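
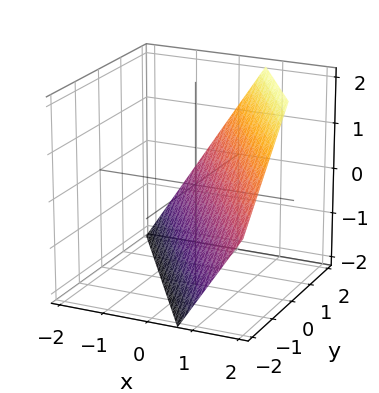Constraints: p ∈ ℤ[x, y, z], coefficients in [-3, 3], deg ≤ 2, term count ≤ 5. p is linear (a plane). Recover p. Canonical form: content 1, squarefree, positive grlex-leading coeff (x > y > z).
3*x + 2*y - 2*z - 2

The degree is 1 — every cross-section is a straight line — this is a plane.
From the axis intercepts and sections: it meets the z-axis at z = -1 (among the integer gridlines); it meets the y-axis at y = 1 (among the integer gridlines).
Assembling these constraints gives the stated polynomial.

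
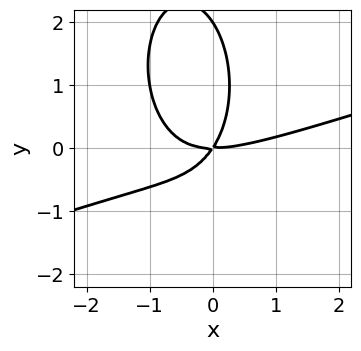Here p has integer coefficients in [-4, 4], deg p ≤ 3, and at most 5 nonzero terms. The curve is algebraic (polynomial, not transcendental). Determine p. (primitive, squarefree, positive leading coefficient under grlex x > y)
x^3 - 3*x^2*y - y^3 - 3*x*y + 2*y^2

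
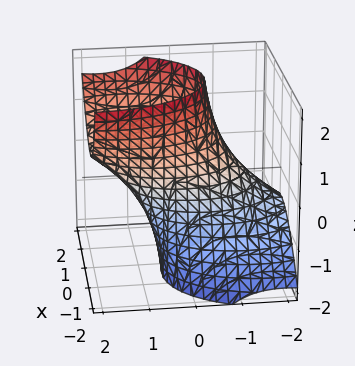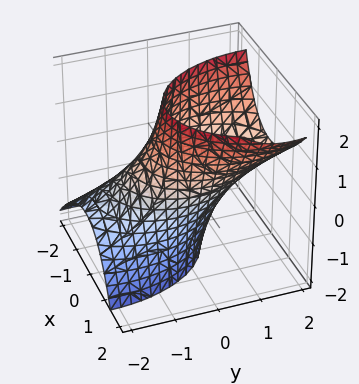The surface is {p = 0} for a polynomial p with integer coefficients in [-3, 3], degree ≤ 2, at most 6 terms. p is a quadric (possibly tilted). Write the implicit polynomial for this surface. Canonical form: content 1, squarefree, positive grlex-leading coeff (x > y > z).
First, the degree is 2 — a generic line meets the surface in up to 2 points.
Then, observable constraints: among the integer gridlines, it crosses the x-axis at x ∈ {-1, 1}; no z-intercept at any integer in the box.
Finally, these observations pin down the coefficients.

2*x^2 - x*z + y^2 - 2*y*z - 2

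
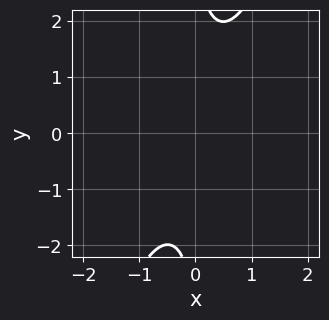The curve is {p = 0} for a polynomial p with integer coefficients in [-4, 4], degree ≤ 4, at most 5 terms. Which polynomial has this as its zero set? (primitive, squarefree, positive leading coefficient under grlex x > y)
(a) Degree: the shape is more complex than any degree-3 curve, so deg p = 4.
(b) Reading off the gridlines: no y-intercept at any integer in the box; it misses every integer gridline on the x-axis.
(c) Assembling these constraints gives the stated polynomial.

3*x^4 - x^3*y + 2*x^2*y^2 - x*y^3 + 2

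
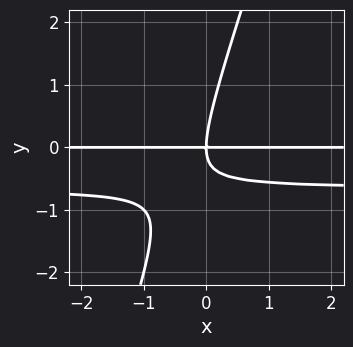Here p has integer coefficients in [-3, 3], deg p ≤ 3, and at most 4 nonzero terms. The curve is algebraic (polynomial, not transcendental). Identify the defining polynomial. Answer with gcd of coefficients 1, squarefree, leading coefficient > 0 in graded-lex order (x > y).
3*x*y^2 - y^3 + 2*x*y

First, degree: a generic line meets the curve in up to 3 points, so deg p = 3.
Next, observable constraints: the visible x-axis segment lies entirely on the curve; one y-axis crossing is at y = 0.
Finally, the integer polynomial consistent with all of this is the stated p.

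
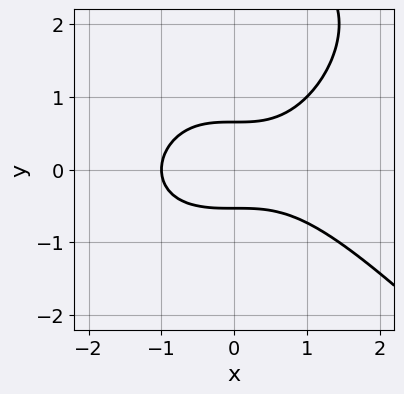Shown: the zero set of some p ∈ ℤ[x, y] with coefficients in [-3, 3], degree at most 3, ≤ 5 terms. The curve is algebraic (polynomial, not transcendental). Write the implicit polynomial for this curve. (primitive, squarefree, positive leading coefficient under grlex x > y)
x^3 + y^3 - 3*y^2 + 1

1. Degree: a generic line meets the curve in up to 3 points, so deg p = 3.
2. From the visible intercepts: it crosses the x-axis at the gridline x = -1.
3. Putting this together gives p.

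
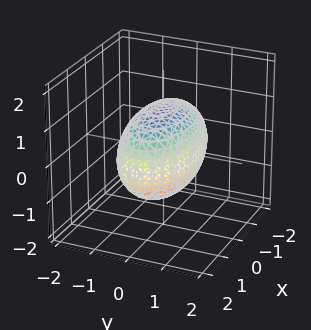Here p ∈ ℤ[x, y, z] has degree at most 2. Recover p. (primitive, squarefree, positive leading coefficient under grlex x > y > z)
The degree is 2 — bounded and convex; a quadric.
Symmetries: it's symmetric under z → −z, forcing even powers of z; it's symmetric under x → −x, forcing even powers of x; mirror symmetry y ↦ −y ⇒ only even powers of y.
Observable constraints: among the integer gridlines, it crosses the y-axis at y ∈ {-1, 1}.
These observations pin down the coefficients.

x^2 + 3*y^2 + 2*z^2 - 3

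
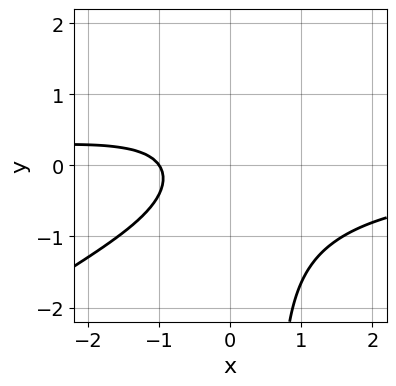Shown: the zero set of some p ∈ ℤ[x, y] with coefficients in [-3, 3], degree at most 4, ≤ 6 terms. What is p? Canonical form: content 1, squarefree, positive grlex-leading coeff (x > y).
2*x^2*y - 3*x*y^2 + 2*y^2 + 3*x + 3

deg p = 3. The shape is more complex than any degree-2 curve.
From the axis intercepts and sections: it misses every integer gridline on the y-axis; it meets the x-axis at x = -1 (among the integer gridlines).
Solving for integer coefficients yields p as stated.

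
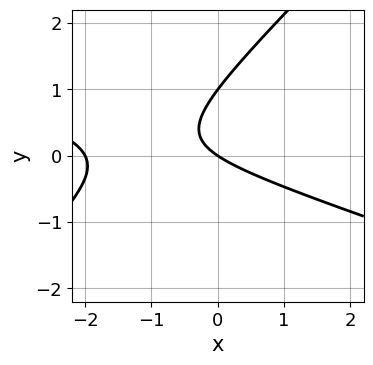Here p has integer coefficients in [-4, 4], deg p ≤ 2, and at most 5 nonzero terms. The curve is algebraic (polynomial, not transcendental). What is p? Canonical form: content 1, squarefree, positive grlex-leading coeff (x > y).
1. The degree is 2 — a generic line meets the curve in up to 2 points.
2. From the visible intercepts: the y-axis gridline crossings are at y ∈ {0, 1}; the x-axis gridline crossings are at x ∈ {-2, 0}.
3. Assembling these constraints gives the stated polynomial.

x^2 + 2*x*y - 3*y^2 + 2*x + 3*y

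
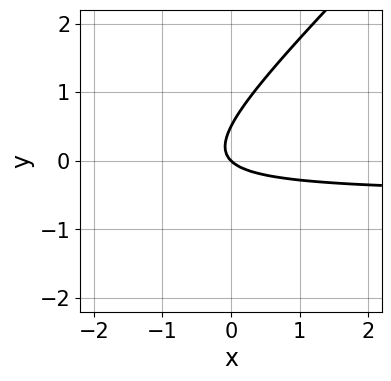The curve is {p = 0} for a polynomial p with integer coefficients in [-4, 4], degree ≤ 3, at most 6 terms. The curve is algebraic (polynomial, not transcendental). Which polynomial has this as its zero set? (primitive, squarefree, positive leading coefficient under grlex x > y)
2*x*y - 2*y^2 + x + y

Degree: a generic line meets the curve in up to 2 points, so deg p = 2.
Observable constraints: one x-axis crossing is at x = 0; it meets the y-axis at y = 0 (among the integer gridlines).
Solving for integer coefficients yields p as stated.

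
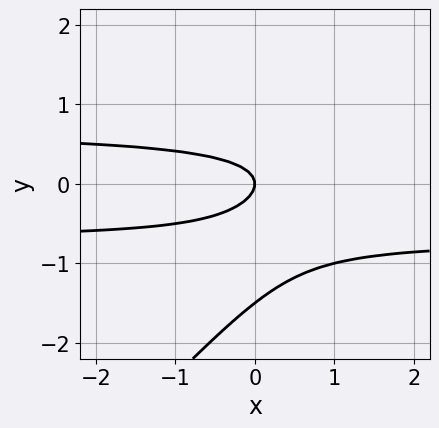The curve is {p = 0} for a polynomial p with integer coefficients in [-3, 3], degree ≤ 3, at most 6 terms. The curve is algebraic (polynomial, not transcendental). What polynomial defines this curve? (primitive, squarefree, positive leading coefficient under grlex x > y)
2*x*y^2 - 2*y^3 - 3*y^2 - x

1. Degree: no degree-2 curve has this shape, so deg p = 3.
2. Checking where it meets the axes: one y-axis crossing is at y = 0; one x-axis crossing is at x = 0.
3. Assembling these constraints gives the stated polynomial.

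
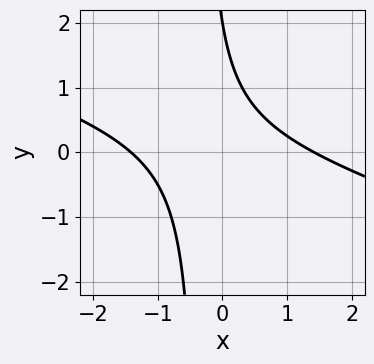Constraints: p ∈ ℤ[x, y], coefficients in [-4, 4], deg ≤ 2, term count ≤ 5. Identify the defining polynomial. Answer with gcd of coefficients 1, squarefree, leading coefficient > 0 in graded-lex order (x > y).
x^2 + 3*x*y + y - 2

First, the degree is 2 — no degree-1 curve has this shape.
Next, checking where it meets the axes: it meets the y-axis at y = 2 (among the integer gridlines).
Finally, solving for integer coefficients yields p as stated.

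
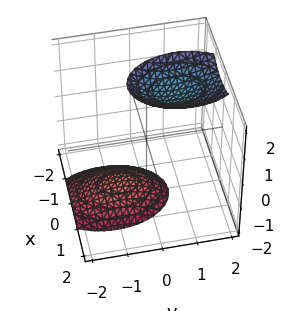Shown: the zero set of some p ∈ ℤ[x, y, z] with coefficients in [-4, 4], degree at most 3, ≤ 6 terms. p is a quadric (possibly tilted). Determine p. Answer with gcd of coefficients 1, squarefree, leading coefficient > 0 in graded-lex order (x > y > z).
2*x^2 + y^2 - y*z - z^2 + 3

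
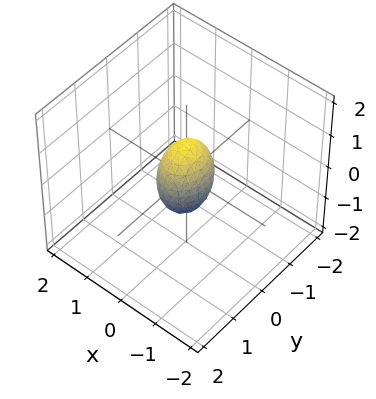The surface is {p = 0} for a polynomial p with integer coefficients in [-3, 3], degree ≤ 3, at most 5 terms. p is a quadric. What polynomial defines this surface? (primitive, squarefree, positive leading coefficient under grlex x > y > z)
3*x^2 + 2*y^2 + z^2 - 1

The degree is 2 — bounded and convex; a quadric.
Symmetries: the x ↦ −x reflection is a symmetry, so x appears only in even powers; the y ↦ −y reflection is a symmetry, so y appears only in even powers; mirror symmetry z ↦ −z ⇒ only even powers of z.
Checking where it meets the axes: among the integer gridlines, it crosses the z-axis at z ∈ {-1, 1}.
Putting this together gives p.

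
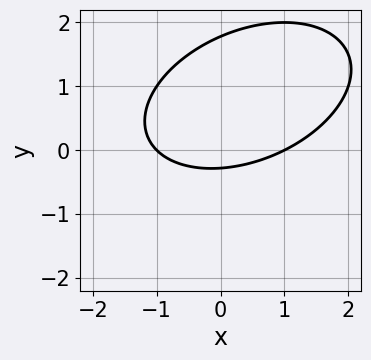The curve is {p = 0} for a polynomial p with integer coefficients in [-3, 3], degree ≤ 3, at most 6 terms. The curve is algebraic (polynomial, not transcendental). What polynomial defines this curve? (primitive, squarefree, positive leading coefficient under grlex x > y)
x^2 - x*y + 2*y^2 - 3*y - 1

(a) deg p = 2.
(b) Reading off the gridlines: among the integer gridlines, it crosses the x-axis at x ∈ {-1, 1}.
(c) These observations pin down the coefficients.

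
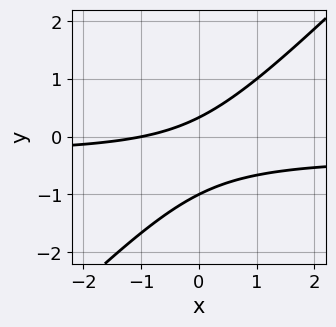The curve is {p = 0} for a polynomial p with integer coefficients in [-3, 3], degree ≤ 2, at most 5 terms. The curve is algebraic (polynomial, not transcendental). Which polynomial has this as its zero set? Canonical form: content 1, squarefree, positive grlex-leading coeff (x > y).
3*x*y - 3*y^2 + x - 2*y + 1

First, degree: the shape is more complex than any degree-1 curve, so deg p = 2.
Then, reading off the gridlines: it crosses the y-axis at the gridline y = -1; it meets the x-axis at x = -1 (among the integer gridlines).
Finally, together with the visible shape, these determine p as stated.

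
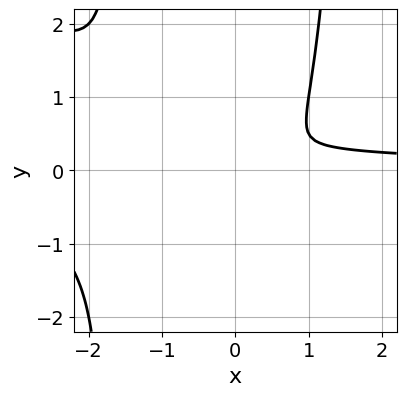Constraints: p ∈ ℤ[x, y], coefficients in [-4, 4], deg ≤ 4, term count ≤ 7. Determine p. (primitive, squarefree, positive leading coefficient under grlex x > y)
x^3*y + x^2*y^2 + 2*x^2*y - x^2 - 3*y^2

First, degree: the shape is more complex than any degree-3 curve, so deg p = 4.
Finally, putting this together gives p.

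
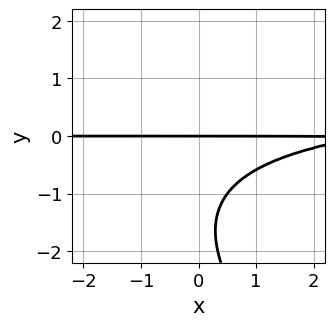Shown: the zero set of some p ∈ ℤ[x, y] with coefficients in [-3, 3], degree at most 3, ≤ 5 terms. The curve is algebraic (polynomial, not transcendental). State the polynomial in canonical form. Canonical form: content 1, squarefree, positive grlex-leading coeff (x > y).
1. deg p = 3.
2. From the visible intercepts: every point of the x-axis in the box is on the curve; one y-axis crossing is at y = 0.
3. Assembling these constraints gives the stated polynomial.

x*y^2 + y^3 - x*y + 3*y^2 + 3*y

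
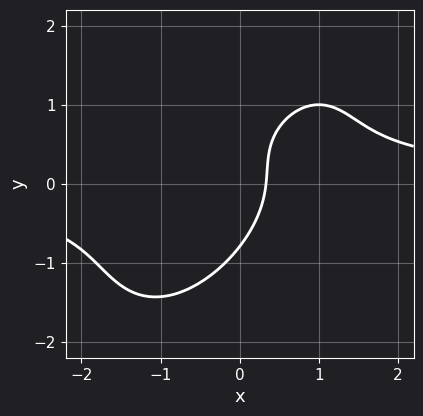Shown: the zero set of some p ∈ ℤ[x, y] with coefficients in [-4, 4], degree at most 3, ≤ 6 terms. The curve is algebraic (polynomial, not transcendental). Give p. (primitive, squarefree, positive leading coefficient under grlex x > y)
3*x^2*y - 3*x*y^2 + 2*y^3 - 3*x + 1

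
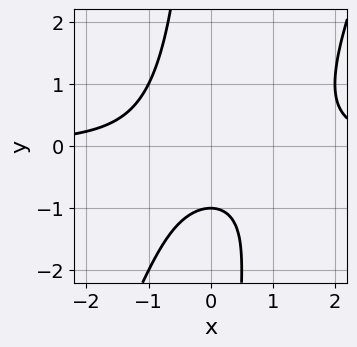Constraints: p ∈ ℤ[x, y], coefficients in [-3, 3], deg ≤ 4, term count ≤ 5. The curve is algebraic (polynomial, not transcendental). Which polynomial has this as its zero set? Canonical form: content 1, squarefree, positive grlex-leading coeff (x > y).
First, deg p = 3. No degree-2 curve has this shape.
Next, from the visible intercepts: one y-axis crossing is at y = -1; no x-intercept at any integer in the box.
Finally, matching integer coefficients to the picture gives p.

2*x^2*y - x*y^2 - x*y - 2*y - 2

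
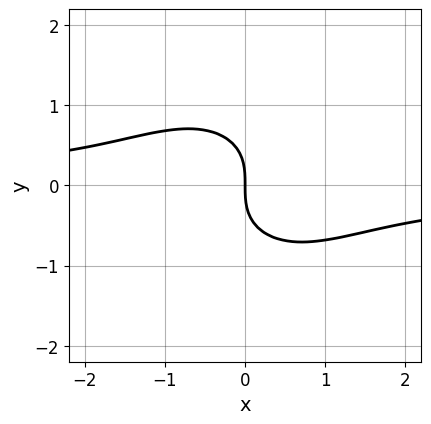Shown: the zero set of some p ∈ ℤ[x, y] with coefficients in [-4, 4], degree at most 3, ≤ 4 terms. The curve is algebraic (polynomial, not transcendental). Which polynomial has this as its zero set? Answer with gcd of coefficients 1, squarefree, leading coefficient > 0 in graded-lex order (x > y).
x^2*y + y^3 + x

First, the degree is 3 — a generic line meets the curve in up to 3 points.
Then, reading off the gridlines: it meets the x-axis at x = 0 (among the integer gridlines); one y-axis crossing is at y = 0.
Finally, putting this together gives p.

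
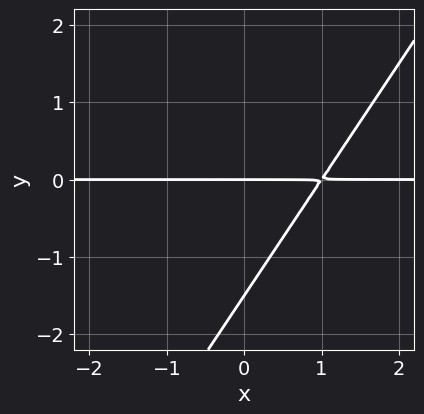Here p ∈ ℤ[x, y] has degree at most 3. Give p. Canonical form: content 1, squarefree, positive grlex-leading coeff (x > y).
3*x*y - 2*y^2 - 3*y

The degree is 2 — the shape is more complex than any degree-1 curve.
Against the integer gridlines: the visible x-axis segment lies entirely on the curve; it meets the y-axis at y = 0 (among the integer gridlines).
These observations pin down the coefficients.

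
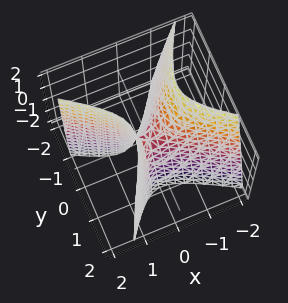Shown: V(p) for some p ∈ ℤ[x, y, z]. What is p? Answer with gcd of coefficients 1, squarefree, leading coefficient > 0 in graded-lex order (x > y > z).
1. The degree is 2 — a generic line meets the surface in up to 2 points.
2. From the visible intercepts: one x-axis crossing is at x = 0; it crosses the z-axis at the gridline z = 0.
3. Fitting integer coefficients to these (and the overall shape) gives p.

3*x^2 + 3*x*y + x*z - 3*y^2 - z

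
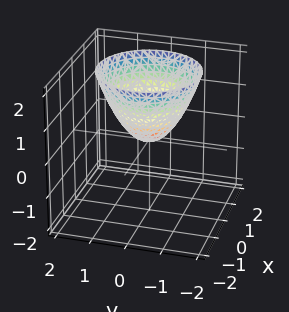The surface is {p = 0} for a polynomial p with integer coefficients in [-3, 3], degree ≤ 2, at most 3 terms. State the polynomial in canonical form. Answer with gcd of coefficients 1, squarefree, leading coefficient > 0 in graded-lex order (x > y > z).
(a) deg p = 2. A single bowl opening along one axis; a quadric.
(b) Symmetries: rotational symmetry about the z-axis ⇒ p depends on x, y only through x² + y².
(c) Reading off the gridlines: a circular section at z = 1 has radius exactly 1; one y-axis crossing is at y = 0.
(d) Matching integer coefficients to the picture gives p.

x^2 + y^2 - z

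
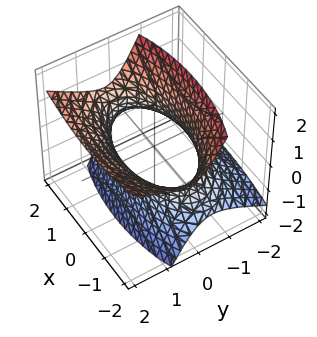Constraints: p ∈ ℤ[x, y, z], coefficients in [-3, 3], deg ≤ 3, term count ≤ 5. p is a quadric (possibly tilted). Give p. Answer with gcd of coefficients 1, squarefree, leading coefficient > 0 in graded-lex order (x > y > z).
x^2 + 3*y^2 - 3*y*z - 2*z^2 - 3

First, deg p = 2. A generic line meets the surface in up to 2 points.
Then, from the axis intercepts and sections: among the integer gridlines, it crosses the y-axis at y ∈ {-1, 1}; no z-intercept at any integer in the box.
Finally, assembling these constraints gives the stated polynomial.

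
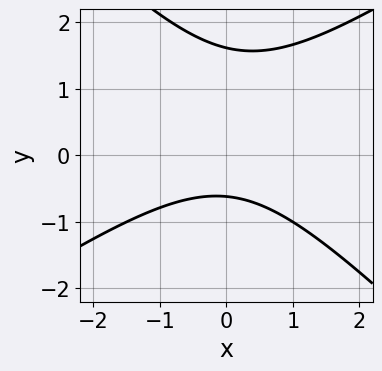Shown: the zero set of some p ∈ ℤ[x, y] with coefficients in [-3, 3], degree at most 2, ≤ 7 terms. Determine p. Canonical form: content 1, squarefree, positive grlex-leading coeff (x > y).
2*x^2 - x*y - 3*y^2 + 3*y + 3

1. deg p = 2. A generic line meets the curve in up to 2 points.
2. Against the integer gridlines: no x-intercept at any integer in the box.
3. Solving for integer coefficients yields p as stated.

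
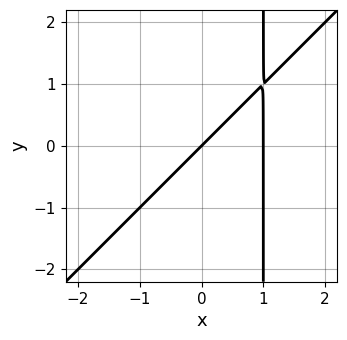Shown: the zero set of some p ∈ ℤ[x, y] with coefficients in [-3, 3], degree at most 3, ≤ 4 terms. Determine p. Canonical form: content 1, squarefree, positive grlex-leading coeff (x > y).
(a) The degree is 2 — no degree-1 curve has this shape.
(b) Checking where it meets the axes: among the integer gridlines, it crosses the x-axis at x ∈ {0, 1}; one y-axis crossing is at y = 0.
(c) The integer polynomial consistent with all of this is the stated p.

x^2 - x*y - x + y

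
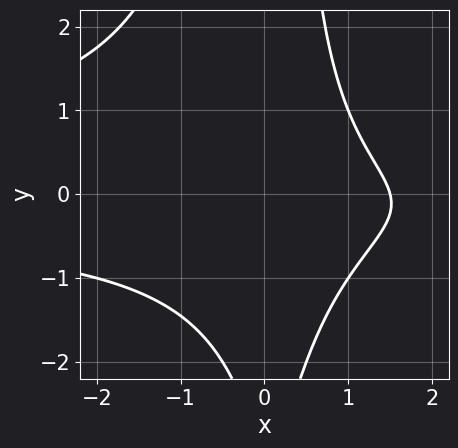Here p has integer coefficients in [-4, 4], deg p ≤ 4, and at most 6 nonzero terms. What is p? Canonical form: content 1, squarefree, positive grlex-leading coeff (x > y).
x^2*y^2 + x*y + 2*x - y - 3

1. deg p = 4.
2. From the axis intercepts and sections: it misses every integer gridline on the y-axis.
3. These observations pin down the coefficients.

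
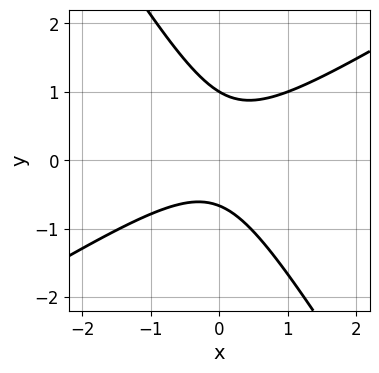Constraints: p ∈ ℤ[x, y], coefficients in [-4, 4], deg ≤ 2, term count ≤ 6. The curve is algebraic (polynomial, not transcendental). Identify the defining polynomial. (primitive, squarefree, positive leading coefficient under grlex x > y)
1. deg p = 2. A generic line meets the curve in up to 2 points.
2. Reading off the gridlines: no x-intercept at any integer in the box; one y-axis crossing is at y = 1.
3. These observations pin down the coefficients.

3*x^2 - 3*x*y - 3*y^2 + y + 2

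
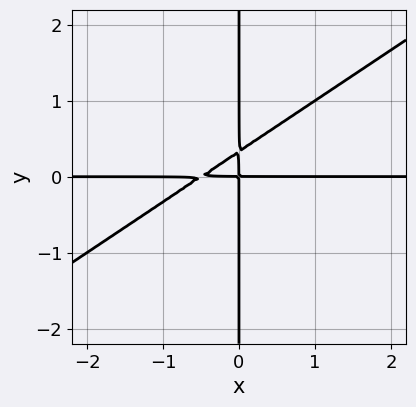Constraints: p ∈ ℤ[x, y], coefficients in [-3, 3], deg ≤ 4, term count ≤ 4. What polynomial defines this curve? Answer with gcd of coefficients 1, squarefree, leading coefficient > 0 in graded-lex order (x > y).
Degree: the shape is more complex than any degree-2 curve, so deg p = 3.
Against the integer gridlines: the visible y-axis segment lies entirely on the curve; every point of the x-axis in the box is on the curve.
The integer polynomial consistent with all of this is the stated p.

2*x^2*y - 3*x*y^2 + x*y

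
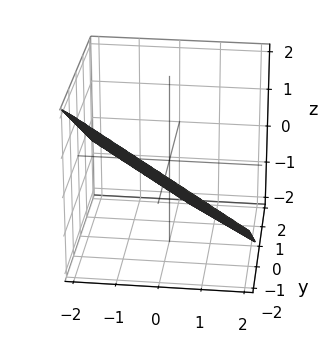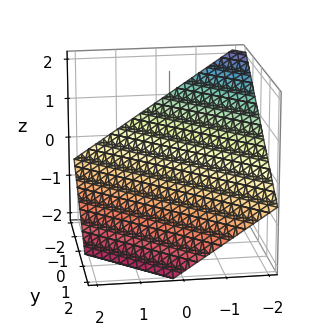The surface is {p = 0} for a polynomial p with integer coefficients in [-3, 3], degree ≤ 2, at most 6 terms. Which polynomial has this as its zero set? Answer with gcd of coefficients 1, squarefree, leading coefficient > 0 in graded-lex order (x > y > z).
2*x + 2*y + 3*z + 2

(a) The degree is 1 — the surface is flat (a plane).
(b) From the axis intercepts and sections: it meets the y-axis at y = -1 (among the integer gridlines); it crosses the x-axis at the gridline x = -1.
(c) Putting this together gives p.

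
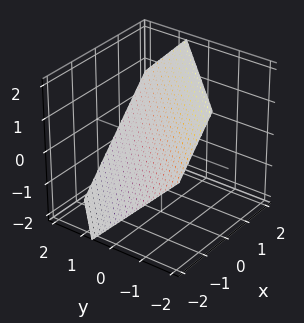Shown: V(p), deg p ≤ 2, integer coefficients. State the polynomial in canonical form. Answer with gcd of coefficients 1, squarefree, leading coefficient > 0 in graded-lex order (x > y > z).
3*x - 3*y - 3*z + 2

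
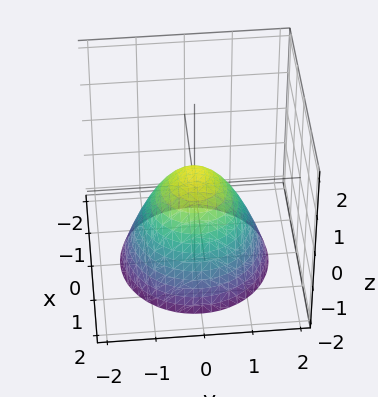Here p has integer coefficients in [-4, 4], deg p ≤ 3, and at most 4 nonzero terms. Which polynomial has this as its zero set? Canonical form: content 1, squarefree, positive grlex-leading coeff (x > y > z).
First, degree: no degree-1 surface has this shape, so deg p = 2.
Then, by symmetry, the surface is invariant under rotation about z: p = q(x² + y², z).
Next, from the axis intercepts and sections: a circular section at z = 0 has radius between 0 and 1.
Finally, putting this together gives p.

3*x^2 + 3*y^2 + 3*z - 1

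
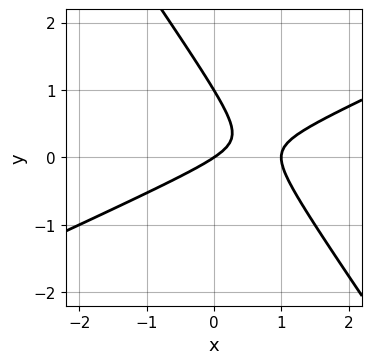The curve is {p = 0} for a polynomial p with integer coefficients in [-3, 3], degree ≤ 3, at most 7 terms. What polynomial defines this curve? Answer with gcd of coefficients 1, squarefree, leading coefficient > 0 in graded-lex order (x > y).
2*x^2 - 3*x*y - 3*y^2 - 2*x + 3*y

1. Degree: no degree-1 curve has this shape, so deg p = 2.
2. From the axis intercepts and sections: among the integer gridlines, it crosses the y-axis at y ∈ {0, 1}; among the integer gridlines, it crosses the x-axis at x ∈ {0, 1}.
3. Assembling these constraints gives the stated polynomial.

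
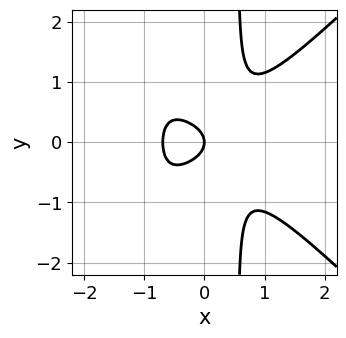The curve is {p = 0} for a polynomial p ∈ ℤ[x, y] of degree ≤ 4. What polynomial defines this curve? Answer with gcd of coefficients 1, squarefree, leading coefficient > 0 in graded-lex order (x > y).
3*x^4 - 3*x^2*y^2 - 2*x*y^2 + 2*y^2 + x

1. The degree is 4 — a generic line meets the curve in up to 4 points.
2. Symmetries: mirror symmetry y ↦ −y ⇒ only even powers of y.
3. Observable constraints: one x-axis crossing is at x = 0; one y-axis crossing is at y = 0.
4. Assembling these constraints gives the stated polynomial.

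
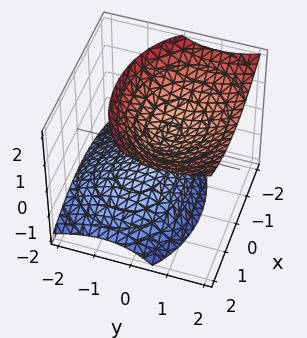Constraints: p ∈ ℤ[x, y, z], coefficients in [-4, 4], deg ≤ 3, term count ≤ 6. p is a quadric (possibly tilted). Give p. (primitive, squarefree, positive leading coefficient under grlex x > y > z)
2*x^2 + 3*y^2 - 3*y*z - 3*z^2 + 2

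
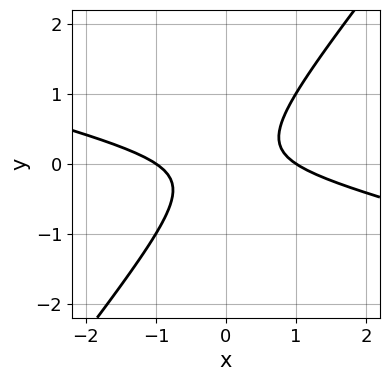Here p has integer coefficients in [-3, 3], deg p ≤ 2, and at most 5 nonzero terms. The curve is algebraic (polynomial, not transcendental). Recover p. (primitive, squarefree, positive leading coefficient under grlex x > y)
x^2 + 3*x*y - 3*y^2 - 1

1. The degree is 2 — a generic line meets the curve in up to 2 points.
2. Observable constraints: the curve avoids every integer y-axis point in the box; among the integer gridlines, it crosses the x-axis at x ∈ {-1, 1}.
3. Putting this together gives p.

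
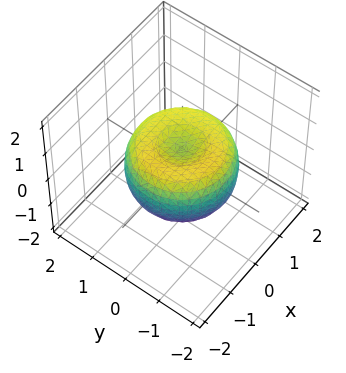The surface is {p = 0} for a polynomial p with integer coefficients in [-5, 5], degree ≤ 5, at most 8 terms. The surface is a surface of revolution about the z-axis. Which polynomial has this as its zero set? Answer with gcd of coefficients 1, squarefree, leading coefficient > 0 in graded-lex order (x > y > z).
First, degree: no degree-3 surface has this shape, so deg p = 4.
Then, symmetries: the z-axis is an axis of rotation, so x and y enter only as x² + y².
Then, reading off the gridlines: a circular section at z = 0 has radius between 1 and 2.
Finally, the integer polynomial consistent with all of this is the stated p.

2*x^4 + 4*x^2*y^2 + 2*y^4 - 3*x^2 - 3*y^2 + 3*z^2 - 1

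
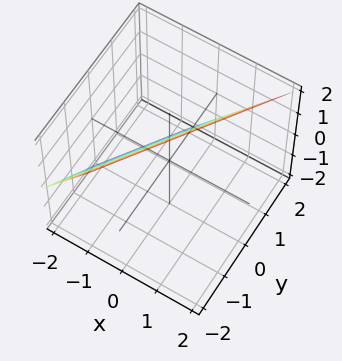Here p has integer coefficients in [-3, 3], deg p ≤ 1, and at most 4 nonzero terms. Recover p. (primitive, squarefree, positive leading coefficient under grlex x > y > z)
First, the degree is 1 — the surface is flat (a plane).
Then, checking where it meets the axes: it meets the z-axis at z = 1 (among the integer gridlines); it meets the y-axis at y = 1 (among the integer gridlines).
Finally, these observations pin down the coefficients.

3*x - 2*y - 2*z + 2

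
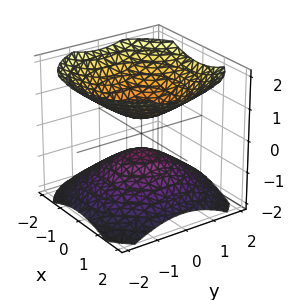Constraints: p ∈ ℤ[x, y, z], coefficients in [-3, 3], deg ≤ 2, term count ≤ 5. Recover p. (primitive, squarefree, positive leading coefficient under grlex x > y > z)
2*x^2 + 2*y^2 - 3*z^2 + 1

I count 2 distinct pieces. Treating them together as one polynomial.
Degree: no degree-1 surface has this shape, so deg p = 2.
Symmetry: the surface is invariant under rotation about z: p = q(x² + y², z).
Checking where it meets the axes: no y-intercept at any integer in the box; no x-intercept at any integer in the box.
Assembling these constraints gives the stated polynomial.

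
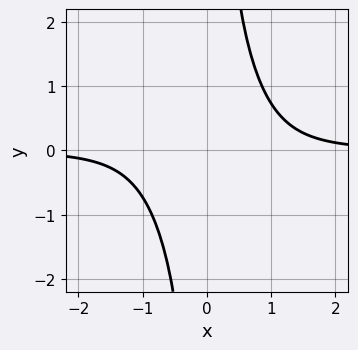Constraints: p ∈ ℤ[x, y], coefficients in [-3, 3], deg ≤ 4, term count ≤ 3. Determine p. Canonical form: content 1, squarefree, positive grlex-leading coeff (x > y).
2*x^3*y + x^2*y^2 - 2

(a) The degree is 4 — no degree-3 curve has this shape.
(b) Checking where it meets the axes: the curve avoids every integer y-axis point in the box; the curve avoids every integer x-axis point in the box.
(c) Putting this together gives p.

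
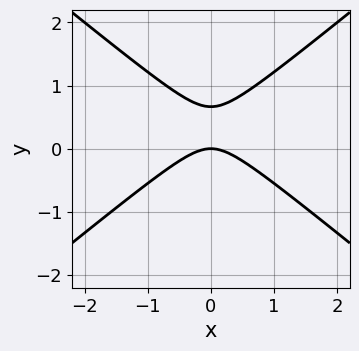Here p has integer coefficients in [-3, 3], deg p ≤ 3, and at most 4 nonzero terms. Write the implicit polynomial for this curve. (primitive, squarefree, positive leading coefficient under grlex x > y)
(a) Degree: the shape is more complex than any degree-1 curve, so deg p = 2.
(b) Symmetries: it's symmetric under x → −x, forcing even powers of x.
(c) Reading off the gridlines: it crosses the y-axis at the gridline y = 0; one x-axis crossing is at x = 0.
(d) Fitting integer coefficients to these (and the overall shape) gives p.

2*x^2 - 3*y^2 + 2*y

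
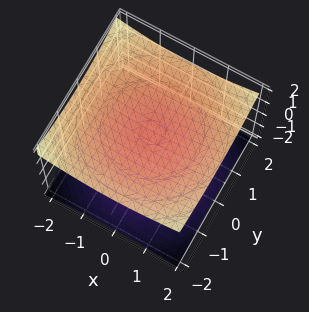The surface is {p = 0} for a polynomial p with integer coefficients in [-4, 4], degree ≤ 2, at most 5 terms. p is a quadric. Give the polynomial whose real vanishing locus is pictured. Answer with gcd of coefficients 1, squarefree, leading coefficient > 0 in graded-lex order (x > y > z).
First, the picture has 2 separate pieces. They look like related sheets of one shape, so recover p as a whole.
Next, the degree is 2 — two separate bowl-shaped sheets opening away from each other; a quadric.
Next, symmetries: mirror symmetry z ↦ −z ⇒ only even powers of z; the surface is invariant under rotation about z: p = q(x² + y², z).
Next, from the visible intercepts: among the integer gridlines, it crosses the z-axis at z ∈ {-1, 1}; the surface avoids every integer x-axis point in the box; the surface avoids every integer y-axis point in the box.
Finally, assembling these constraints gives the stated polynomial.

x^2 + y^2 - 3*z^2 + 3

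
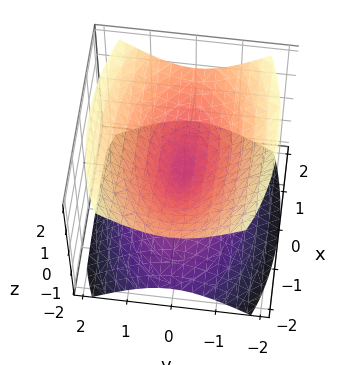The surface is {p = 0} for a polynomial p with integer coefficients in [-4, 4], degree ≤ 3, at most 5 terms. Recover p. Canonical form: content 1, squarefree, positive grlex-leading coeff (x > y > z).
x^2 + 3*y^2 - 3*z^2

The picture has 2 separate pieces.
deg p = 2.
Symmetries: it's symmetric under z → −z, forcing even powers of z; mirror symmetry y ↦ −y ⇒ only even powers of y; the x ↦ −x reflection is a symmetry, so x appears only in even powers.
From the axis intercepts and sections: it meets the z-axis at z = 0 (among the integer gridlines); it meets the y-axis at y = 0 (among the integer gridlines); one x-axis crossing is at x = 0.
Fitting integer coefficients to these (and the overall shape) gives p.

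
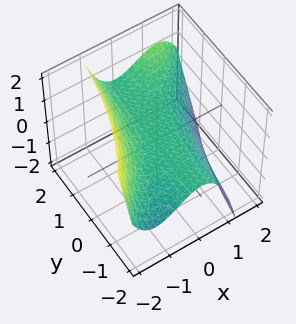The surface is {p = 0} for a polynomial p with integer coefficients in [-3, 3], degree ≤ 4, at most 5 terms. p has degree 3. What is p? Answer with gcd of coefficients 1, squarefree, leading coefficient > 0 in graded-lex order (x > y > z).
x^3 - x^2*y + 2*z - 1

(a) deg p = 3. The shape is more complex than any degree-2 surface.
(b) Against the integer gridlines: it misses every integer gridline on the y-axis; one x-axis crossing is at x = 1.
(c) These observations pin down the coefficients.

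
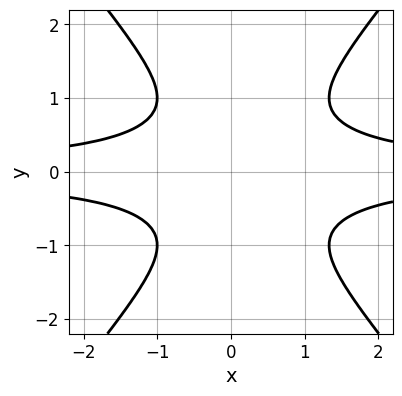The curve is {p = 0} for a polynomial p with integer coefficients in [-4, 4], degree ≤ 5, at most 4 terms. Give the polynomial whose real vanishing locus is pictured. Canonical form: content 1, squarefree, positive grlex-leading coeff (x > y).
1. Degree: a generic line meets the curve in up to 4 points, so deg p = 4.
2. Symmetries: mirror symmetry y ↦ −y ⇒ only even powers of y.
3. Observable constraints: it misses every integer gridline on the x-axis; the curve avoids every integer y-axis point in the box.
4. Assembling these constraints gives the stated polynomial.

3*x^2*y^2 - 2*y^4 - x*y^2 - 2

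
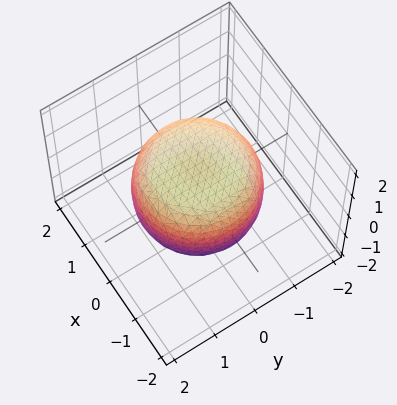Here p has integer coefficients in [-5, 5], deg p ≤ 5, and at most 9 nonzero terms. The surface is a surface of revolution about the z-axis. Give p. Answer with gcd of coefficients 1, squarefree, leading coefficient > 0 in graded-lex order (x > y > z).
deg p = 4. The shape is more complex than any degree-3 surface.
Symmetries: rotational symmetry about the z-axis ⇒ p depends on x, y only through x² + y².
Reading off the gridlines: among the integer gridlines, it crosses the z-axis at z ∈ {-1, 1}; a circular section at z = 0 has radius between 1 and 2.
Fitting integer coefficients to these (and the overall shape) gives p.

2*x^4 + 4*x^2*y^2 + 2*y^4 - 2*x^2 - 2*y^2 + 3*z^2 - 3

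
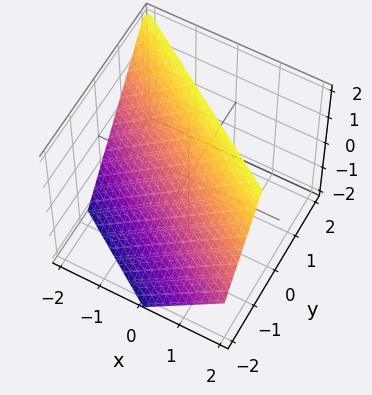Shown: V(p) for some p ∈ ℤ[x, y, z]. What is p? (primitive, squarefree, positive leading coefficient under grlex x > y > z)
1. Degree: every cross-section is a straight line — this is a plane, so deg p = 1.
2. Against the integer gridlines: it crosses the z-axis at the gridline z = 1; it meets the x-axis at x = -1 (among the integer gridlines).
3. Fitting integer coefficients to these (and the overall shape) gives p.

2*x + 3*y - 2*z + 2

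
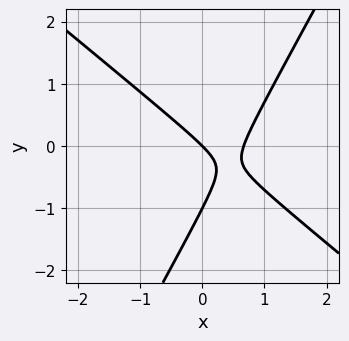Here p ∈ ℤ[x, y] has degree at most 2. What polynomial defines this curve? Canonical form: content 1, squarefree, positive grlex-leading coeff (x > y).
3*x^2 + 2*x*y - 2*y^2 - 2*x - 2*y

1. The degree is 2 — the shape is more complex than any degree-1 curve.
2. Observable constraints: among the integer gridlines, it crosses the y-axis at y ∈ {-1, 0}; one x-axis crossing is at x = 0.
3. The integer polynomial consistent with all of this is the stated p.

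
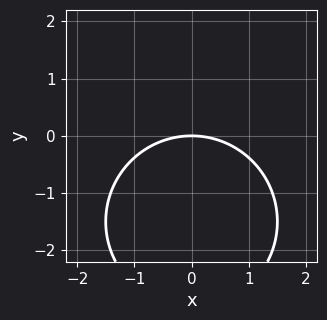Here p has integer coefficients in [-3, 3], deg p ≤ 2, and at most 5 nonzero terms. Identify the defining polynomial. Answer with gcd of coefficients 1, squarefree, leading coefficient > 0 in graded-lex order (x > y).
x^2 + y^2 + 3*y

(a) The degree is 2 — no degree-1 curve has this shape.
(b) Symmetries: the x ↦ −x reflection is a symmetry, so x appears only in even powers.
(c) Against the integer gridlines: it meets the x-axis at x = 0 (among the integer gridlines); it crosses the y-axis at the gridline y = 0.
(d) The integer polynomial consistent with all of this is the stated p.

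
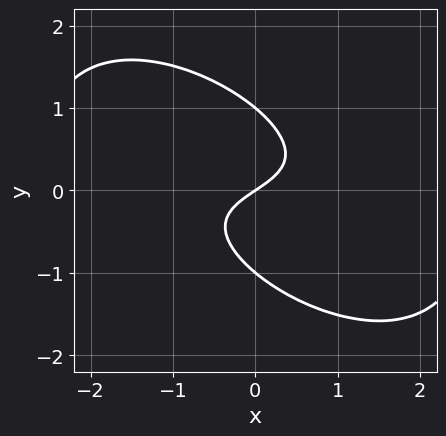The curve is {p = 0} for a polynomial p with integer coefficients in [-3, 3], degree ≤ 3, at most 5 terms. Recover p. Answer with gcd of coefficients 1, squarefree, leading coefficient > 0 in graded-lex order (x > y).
1. The degree is 3 — the shape is more complex than any degree-2 curve.
2. Observable constraints: it crosses the x-axis at the gridline x = 0; among the integer gridlines, it crosses the y-axis at y ∈ {-1, 0, 1}.
3. Fitting integer coefficients to these (and the overall shape) gives p.

2*x^2*y + 3*x*y^2 + 3*y^3 + 2*x - 3*y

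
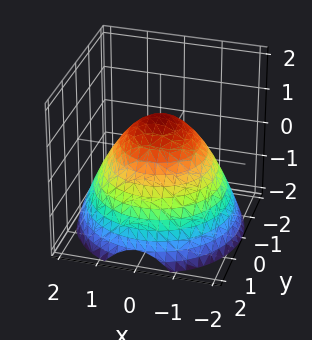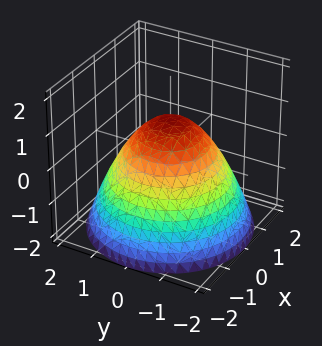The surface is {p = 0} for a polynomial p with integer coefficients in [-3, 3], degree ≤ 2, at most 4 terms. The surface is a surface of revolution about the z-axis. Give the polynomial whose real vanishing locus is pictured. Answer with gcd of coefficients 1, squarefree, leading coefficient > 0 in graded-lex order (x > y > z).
First, degree: no degree-1 surface has this shape, so deg p = 2.
Next, symmetry: every cross-section ⟂ z is a circle, so x, y appear only via x² + y².
Then, reading off the gridlines: a circular section at z = 0 has radius between 1 and 2; it meets the z-axis at z = 1 (among the integer gridlines).
Finally, assembling these constraints gives the stated polynomial.

2*x^2 + 2*y^2 + 3*z - 3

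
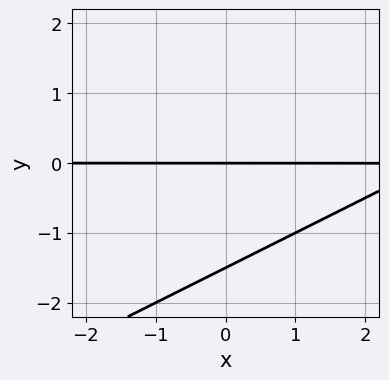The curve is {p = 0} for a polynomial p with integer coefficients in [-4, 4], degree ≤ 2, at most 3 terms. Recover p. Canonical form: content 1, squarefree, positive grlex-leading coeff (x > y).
x*y - 2*y^2 - 3*y

First, the degree is 2 — a generic line meets the curve in up to 2 points.
Next, reading off the gridlines: one y-axis crossing is at y = 0; every point of the x-axis in the box is on the curve.
Finally, putting this together gives p.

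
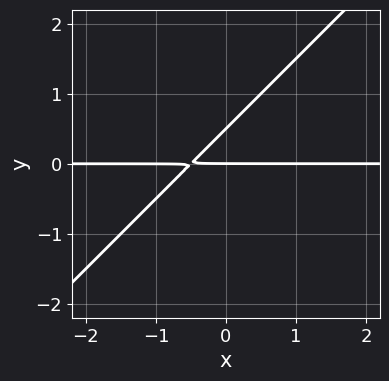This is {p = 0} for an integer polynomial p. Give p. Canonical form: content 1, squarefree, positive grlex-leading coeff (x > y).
1. The degree is 2 — the shape is more complex than any degree-1 curve.
2. Observable constraints: the visible x-axis segment lies entirely on the curve; one y-axis crossing is at y = 0.
3. Assembling these constraints gives the stated polynomial.

2*x*y - 2*y^2 + y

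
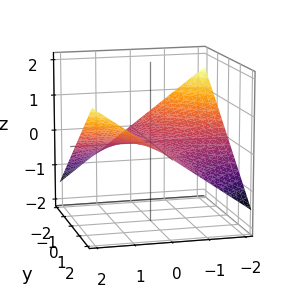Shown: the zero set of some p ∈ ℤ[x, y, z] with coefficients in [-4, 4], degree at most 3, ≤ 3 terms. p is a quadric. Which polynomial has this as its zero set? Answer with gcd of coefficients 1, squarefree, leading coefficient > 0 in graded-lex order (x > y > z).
deg p = 2. A saddle surface; a quadric.
From the axis intercepts and sections: every point of the x-axis in the box is on the surface; it crosses the z-axis at the gridline z = 0.
These observations pin down the coefficients. Check: (0, 2, 0) on the y-axis lies on the surface, and p(0, 2, 0) = 0. ✓

x*y - 3*z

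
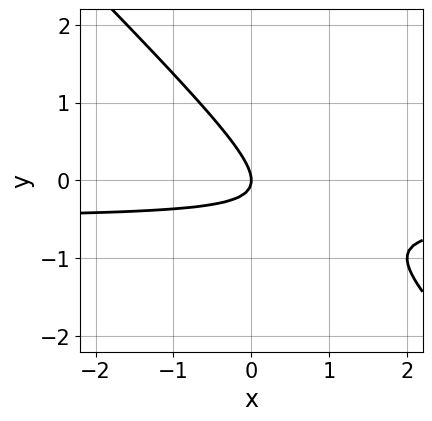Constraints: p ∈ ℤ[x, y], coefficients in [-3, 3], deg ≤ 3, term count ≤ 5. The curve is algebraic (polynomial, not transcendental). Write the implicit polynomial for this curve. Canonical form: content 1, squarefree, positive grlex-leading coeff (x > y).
2*x*y + 2*y^2 + x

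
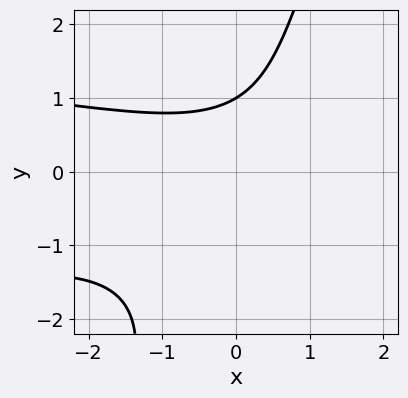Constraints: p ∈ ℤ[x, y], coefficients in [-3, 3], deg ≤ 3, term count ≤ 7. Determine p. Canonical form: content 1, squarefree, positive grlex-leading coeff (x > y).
3*x*y^2 - y^3 + x^2 - 2*y + 3

The degree is 3 — a generic line meets the curve in up to 3 points.
Checking where it meets the axes: the curve avoids every integer x-axis point in the box; it meets the y-axis at y = 1 (among the integer gridlines).
Putting this together gives p.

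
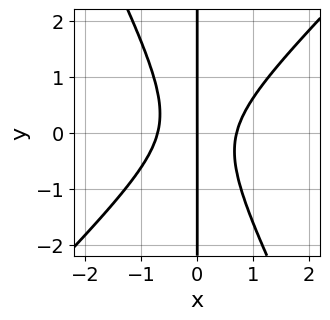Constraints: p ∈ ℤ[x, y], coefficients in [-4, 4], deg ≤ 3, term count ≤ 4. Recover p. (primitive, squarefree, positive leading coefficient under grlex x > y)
2*x^3 - x^2*y - x*y^2 - x

(a) deg p = 3. The shape is more complex than any degree-2 curve.
(b) Reading off the gridlines: one x-axis crossing is at x = 0; the visible y-axis segment lies entirely on the curve.
(c) Together with the visible shape, these determine p as stated.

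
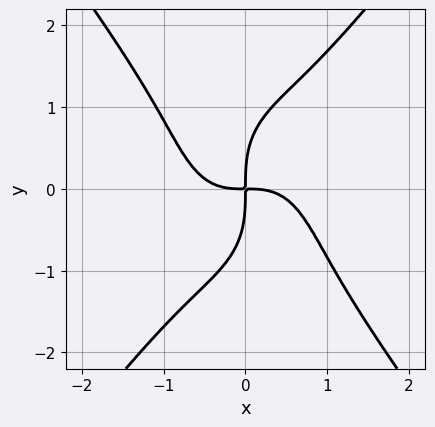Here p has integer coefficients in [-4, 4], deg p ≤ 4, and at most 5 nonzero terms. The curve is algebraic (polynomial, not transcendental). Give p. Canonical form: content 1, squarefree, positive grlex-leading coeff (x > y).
1. The degree is 4 — a generic line meets the curve in up to 4 points.
2. Observable constraints: it crosses the x-axis at the gridline x = 0; it crosses the y-axis at the gridline y = 0.
3. Together with the visible shape, these determine p as stated.

3*x^4 - y^4 + 3*x*y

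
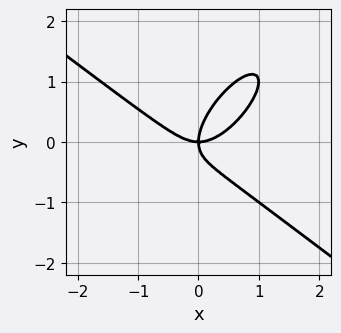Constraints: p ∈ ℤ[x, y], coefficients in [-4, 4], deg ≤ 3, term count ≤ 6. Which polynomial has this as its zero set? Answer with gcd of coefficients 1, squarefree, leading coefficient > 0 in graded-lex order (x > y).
First, deg p = 3. The shape is more complex than any degree-2 curve.
Next, observable constraints: it meets the x-axis at x = 0 (among the integer gridlines); it meets the y-axis at y = 0 (among the integer gridlines).
Finally, fitting integer coefficients to these (and the overall shape) gives p.

x^3 - x*y^2 + y^3 - x*y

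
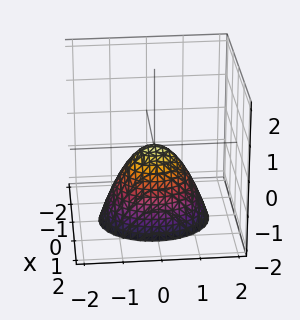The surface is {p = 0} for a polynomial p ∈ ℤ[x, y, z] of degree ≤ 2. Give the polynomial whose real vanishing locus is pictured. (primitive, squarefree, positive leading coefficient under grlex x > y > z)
3*x^2 + 2*y^2 + 2*z

Degree: a paraboloid; a quadric, so deg p = 2.
Symmetries: it's symmetric under y → −y, forcing even powers of y; mirror symmetry x ↦ −x ⇒ only even powers of x.
Checking where it meets the axes: it meets the z-axis at z = 0 (among the integer gridlines); it crosses the y-axis at the gridline y = 0; it crosses the x-axis at the gridline x = 0.
Matching integer coefficients to the picture gives p.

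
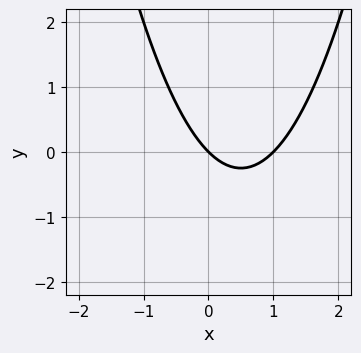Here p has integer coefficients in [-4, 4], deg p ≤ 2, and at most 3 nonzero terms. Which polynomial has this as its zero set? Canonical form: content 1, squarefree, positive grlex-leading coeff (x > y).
x^2 - x - y

1. The degree is 2 — no degree-1 curve has this shape.
2. Observable constraints: among the integer gridlines, it crosses the x-axis at x ∈ {0, 1}; it crosses the y-axis at the gridline y = 0.
3. The integer polynomial consistent with all of this is the stated p.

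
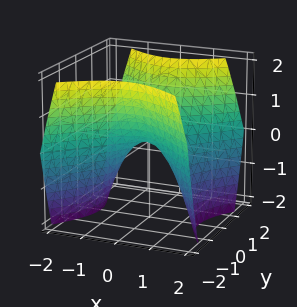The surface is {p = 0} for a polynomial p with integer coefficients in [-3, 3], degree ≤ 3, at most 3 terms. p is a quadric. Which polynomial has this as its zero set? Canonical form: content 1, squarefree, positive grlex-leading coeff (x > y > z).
1. Degree: a hyperbolic paraboloid; a quadric, so deg p = 2.
2. Symmetries: mirror symmetry y ↦ −y ⇒ only even powers of y; mirror symmetry x ↦ −x ⇒ only even powers of x.
3. From the axis intercepts and sections: it meets the x-axis at x = 0 (among the integer gridlines); it crosses the y-axis at the gridline y = 0; one z-axis crossing is at z = 0.
4. Matching integer coefficients to the picture gives p.

x^2 - y^2 + z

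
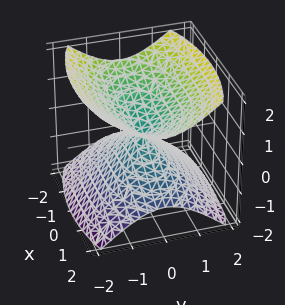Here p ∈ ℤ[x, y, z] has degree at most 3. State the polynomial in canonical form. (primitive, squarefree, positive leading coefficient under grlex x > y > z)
x^2 + 3*y^2 - 3*z^2

I count 2 distinct pieces.
Degree: two nappes meeting at a single point; a quadric, so deg p = 2.
Symmetries: the y ↦ −y reflection is a symmetry, so y appears only in even powers; the z ↦ −z reflection is a symmetry, so z appears only in even powers; the x ↦ −x reflection is a symmetry, so x appears only in even powers.
Against the integer gridlines: it meets the x-axis at x = 0 (among the integer gridlines); it meets the z-axis at z = 0 (among the integer gridlines); one y-axis crossing is at y = 0.
Assembling these constraints gives the stated polynomial.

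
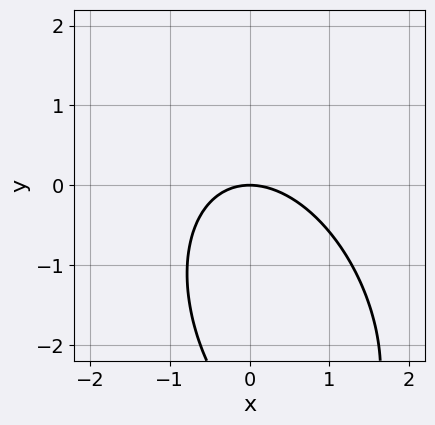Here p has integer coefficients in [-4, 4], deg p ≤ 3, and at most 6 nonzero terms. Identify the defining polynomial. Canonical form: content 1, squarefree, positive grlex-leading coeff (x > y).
(a) deg p = 2. No degree-1 curve has this shape.
(b) Checking where it meets the axes: one x-axis crossing is at x = 0; it crosses the y-axis at the gridline y = 0.
(c) Fitting integer coefficients to these (and the overall shape) gives p.

2*x^2 + x*y + y^2 + 3*y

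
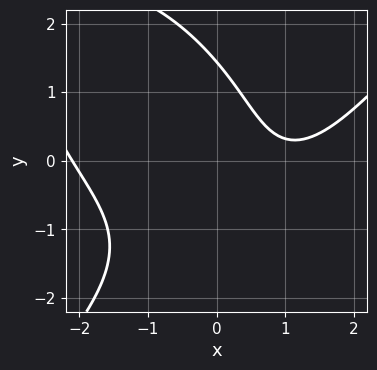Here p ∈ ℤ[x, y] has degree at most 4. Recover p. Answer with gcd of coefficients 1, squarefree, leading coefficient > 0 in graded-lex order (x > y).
(a) Degree: a generic line meets the curve in up to 3 points, so deg p = 3.
(b) From the visible intercepts: the curve avoids every integer x-axis point in the box.
(c) Together with the visible shape, these determine p as stated.

x^3 - y^3 - 3*x*y - 3*x + 3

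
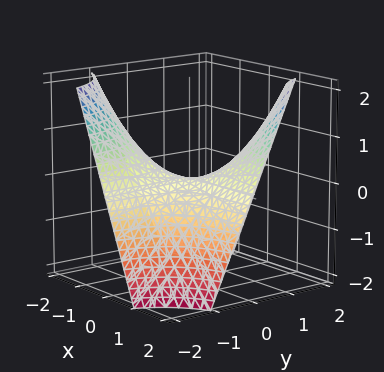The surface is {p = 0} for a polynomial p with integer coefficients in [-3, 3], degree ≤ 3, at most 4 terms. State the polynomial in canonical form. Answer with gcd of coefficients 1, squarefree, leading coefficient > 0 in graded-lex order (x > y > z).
x*y - z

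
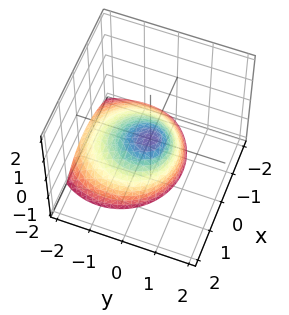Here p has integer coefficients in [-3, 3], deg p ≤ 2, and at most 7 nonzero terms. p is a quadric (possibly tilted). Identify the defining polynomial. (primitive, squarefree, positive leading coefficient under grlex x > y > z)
2*x^2 - x*z + 2*y^2 - 2*y*z + 2*z

The degree is 2 — the shape is more complex than any degree-1 surface.
Reading off the gridlines: it meets the x-axis at x = 0 (among the integer gridlines); one z-axis crossing is at z = 0; it crosses the y-axis at the gridline y = 0.
The integer polynomial consistent with all of this is the stated p.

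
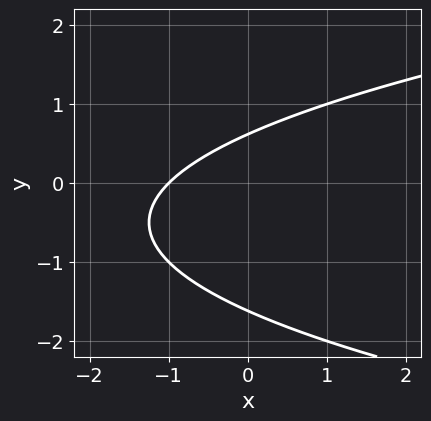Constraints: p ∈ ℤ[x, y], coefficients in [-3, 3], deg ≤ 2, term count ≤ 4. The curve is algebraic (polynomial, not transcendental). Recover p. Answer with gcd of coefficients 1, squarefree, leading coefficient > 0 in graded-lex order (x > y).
(a) The degree is 2 — no degree-1 curve has this shape.
(b) From the visible intercepts: one x-axis crossing is at x = -1.
(c) Putting this together gives p.

y^2 - x + y - 1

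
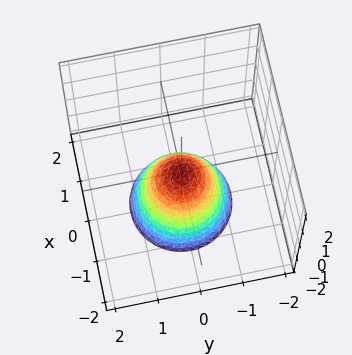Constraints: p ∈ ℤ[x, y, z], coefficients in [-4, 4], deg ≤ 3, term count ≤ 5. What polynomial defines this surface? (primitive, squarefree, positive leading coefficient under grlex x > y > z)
3*x^2 + 3*y^2 + 2*z

deg p = 2. A paraboloid; a quadric.
Symmetry: the surface is invariant under rotation about z: p = q(x² + y², z).
From the visible intercepts: it meets the z-axis at z = 0 (among the integer gridlines); it meets the y-axis at y = 0 (among the integer gridlines); it crosses the x-axis at the gridline x = 0.
Putting this together gives p.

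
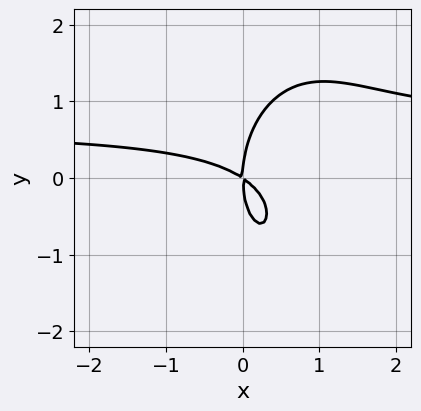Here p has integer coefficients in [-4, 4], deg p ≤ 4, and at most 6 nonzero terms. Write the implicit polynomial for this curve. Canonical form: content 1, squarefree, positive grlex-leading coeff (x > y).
3*x^2*y + y^3 - 2*x^2 - 3*x*y

(a) Degree: the shape is more complex than any degree-2 curve, so deg p = 3.
(b) From the visible intercepts: one y-axis crossing is at y = 0; it crosses the x-axis at the gridline x = 0.
(c) Putting this together gives p.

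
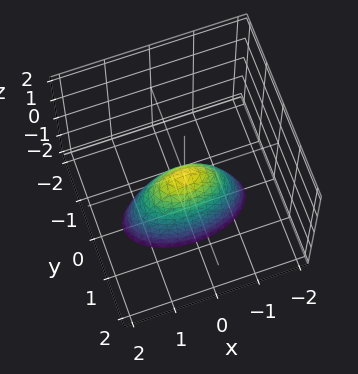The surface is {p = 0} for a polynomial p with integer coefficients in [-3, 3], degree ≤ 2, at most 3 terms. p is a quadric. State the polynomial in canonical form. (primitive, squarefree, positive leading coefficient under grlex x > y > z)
x^2 + 3*y^2 + z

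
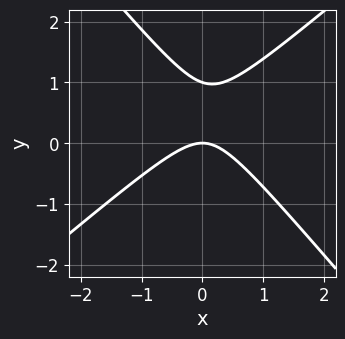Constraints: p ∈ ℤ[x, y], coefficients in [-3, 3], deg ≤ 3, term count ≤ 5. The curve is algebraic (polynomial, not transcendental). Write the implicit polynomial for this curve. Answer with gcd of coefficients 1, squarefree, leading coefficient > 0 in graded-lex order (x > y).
3*x^2 - x*y - 3*y^2 + 3*y

(a) deg p = 2. A generic line meets the curve in up to 2 points.
(b) Observable constraints: one x-axis crossing is at x = 0; the y-axis gridline crossings are at y ∈ {0, 1}.
(c) Assembling these constraints gives the stated polynomial.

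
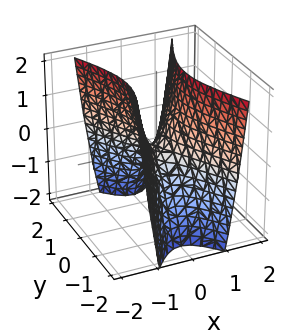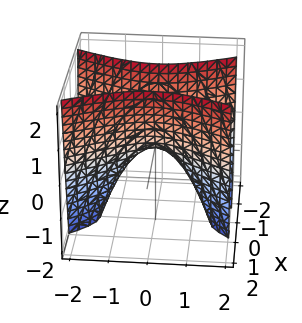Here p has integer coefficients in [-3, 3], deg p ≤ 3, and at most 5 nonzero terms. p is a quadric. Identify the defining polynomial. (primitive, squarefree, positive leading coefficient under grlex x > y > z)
1. The degree is 2 — a hyperbolic paraboloid; a quadric.
2. Symmetries: it's symmetric under x → −x, forcing even powers of x; it's symmetric under y → −y, forcing even powers of y.
3. Reading off the gridlines: it crosses the z-axis at the gridline z = 0; one y-axis crossing is at y = 0; one x-axis crossing is at x = 0.
4. Assembling these constraints gives the stated polynomial.

3*x^2 - y^2 - z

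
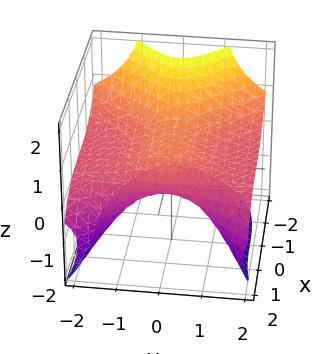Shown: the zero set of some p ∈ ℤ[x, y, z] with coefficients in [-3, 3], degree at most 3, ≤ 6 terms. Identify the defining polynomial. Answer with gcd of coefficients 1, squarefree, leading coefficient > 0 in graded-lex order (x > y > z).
x^3 + 3*y^2*z - z^3 + 3*z^2 - 1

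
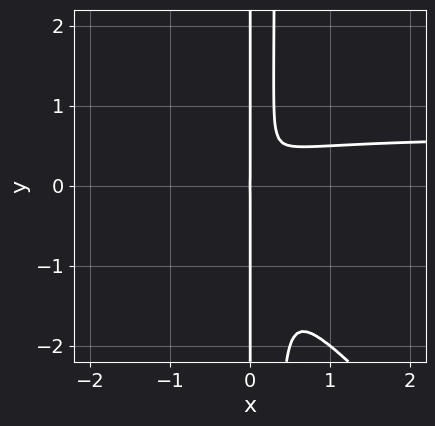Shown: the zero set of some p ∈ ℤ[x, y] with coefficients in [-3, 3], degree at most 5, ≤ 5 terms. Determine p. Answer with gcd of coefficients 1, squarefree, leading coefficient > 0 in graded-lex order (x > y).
(a) deg p = 4. A generic line meets the curve in up to 4 points.
(b) From the visible intercepts: it meets the x-axis at x = 0 (among the integer gridlines); the visible y-axis segment lies entirely on the curve.
(c) Putting this together gives p.

3*x^3*y + 3*x^2*y^2 - 2*x^3 - x*y^2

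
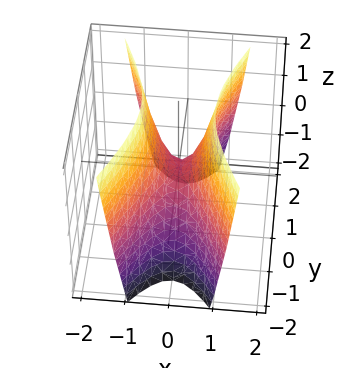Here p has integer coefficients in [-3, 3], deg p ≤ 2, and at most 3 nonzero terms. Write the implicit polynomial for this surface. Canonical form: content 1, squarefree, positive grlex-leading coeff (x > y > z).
3*x^2 - y^2 - z

1. Degree: a hyperbolic paraboloid; a quadric, so deg p = 2.
2. Symmetries: it's symmetric under y → −y, forcing even powers of y; it's symmetric under x → −x, forcing even powers of x.
3. Observable constraints: one z-axis crossing is at z = 0; one x-axis crossing is at x = 0; it meets the y-axis at y = 0 (among the integer gridlines).
4. Fitting integer coefficients to these (and the overall shape) gives p.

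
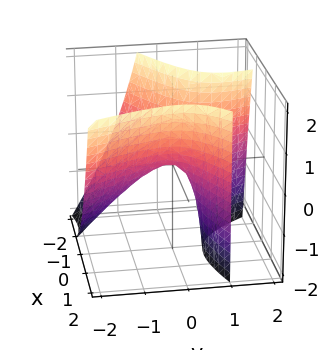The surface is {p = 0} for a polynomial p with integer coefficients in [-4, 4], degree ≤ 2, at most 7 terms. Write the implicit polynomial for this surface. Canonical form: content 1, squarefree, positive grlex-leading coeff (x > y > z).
The degree is 2 — no degree-1 surface has this shape.
Checking where it meets the axes: it meets the z-axis at z = 0 (among the integer gridlines); one x-axis crossing is at x = 0; it crosses the y-axis at the gridline y = 0.
Fitting integer coefficients to these (and the overall shape) gives p.

2*x^2 - 3*x*y - 2*y^2 + 2*y*z - 2*z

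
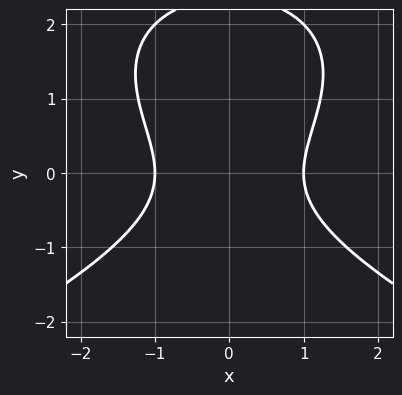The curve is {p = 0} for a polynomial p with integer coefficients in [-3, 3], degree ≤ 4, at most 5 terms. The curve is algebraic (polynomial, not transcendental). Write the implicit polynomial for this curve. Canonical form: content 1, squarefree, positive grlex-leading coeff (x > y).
1. deg p = 3. The shape is more complex than any degree-2 curve.
2. Symmetries: it's symmetric under x → −x, forcing even powers of x.
3. From the visible intercepts: the x-axis gridline crossings are at x ∈ {-1, 1}; no y-intercept at any integer in the box.
4. Putting this together gives p.

y^3 + 2*x^2 - 2*y^2 - 2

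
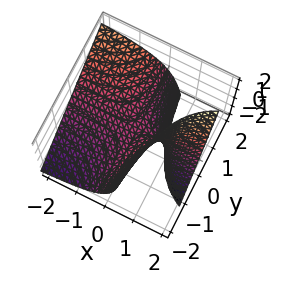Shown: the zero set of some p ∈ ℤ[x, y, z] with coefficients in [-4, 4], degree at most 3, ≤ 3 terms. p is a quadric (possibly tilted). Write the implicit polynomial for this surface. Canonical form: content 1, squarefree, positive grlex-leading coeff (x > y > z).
(a) deg p = 2.
(b) From the visible intercepts: every point of the x-axis in the box is on the surface; it meets the z-axis at z = 0 (among the integer gridlines).
(c) These observations pin down the coefficients.

x*y - x*z + z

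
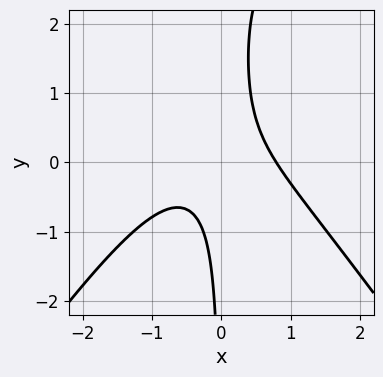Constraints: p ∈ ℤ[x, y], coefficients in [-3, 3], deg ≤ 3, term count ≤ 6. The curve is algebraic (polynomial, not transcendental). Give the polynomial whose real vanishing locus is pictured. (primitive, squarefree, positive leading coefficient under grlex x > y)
2*x^3 - x*y^2 + 3*x*y - 1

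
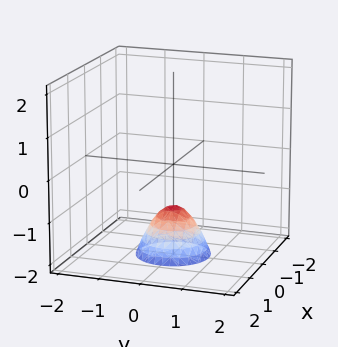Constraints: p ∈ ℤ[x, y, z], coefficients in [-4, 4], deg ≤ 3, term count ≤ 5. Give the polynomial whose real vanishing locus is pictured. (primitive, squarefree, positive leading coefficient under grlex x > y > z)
3*x^2 + 3*y^2 + 2*z + 2

deg p = 2. No degree-1 surface has this shape.
Symmetries: the surface is invariant under rotation about z: p = q(x² + y², z).
From the visible intercepts: the surface avoids every integer y-axis point in the box; one z-axis crossing is at z = -1.
Fitting integer coefficients to these (and the overall shape) gives p.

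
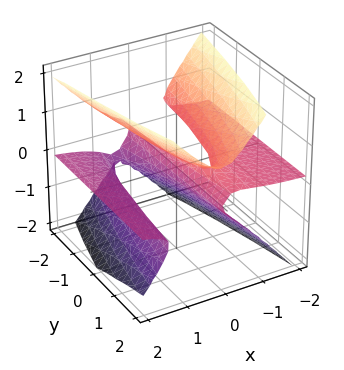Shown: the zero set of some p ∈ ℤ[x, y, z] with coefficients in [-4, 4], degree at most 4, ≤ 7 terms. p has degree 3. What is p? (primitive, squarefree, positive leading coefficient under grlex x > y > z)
3*x^2*z + y*z^2 - 2*z^3 - x*z + x

(a) The degree is 3 — no degree-2 surface has this shape.
(b) From the visible intercepts: the visible y-axis segment lies entirely on the surface; one z-axis crossing is at z = 0; it meets the x-axis at x = 0 (among the integer gridlines).
(c) Solving for integer coefficients yields p as stated.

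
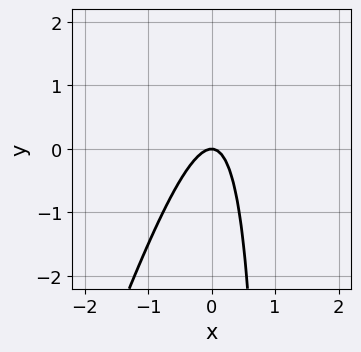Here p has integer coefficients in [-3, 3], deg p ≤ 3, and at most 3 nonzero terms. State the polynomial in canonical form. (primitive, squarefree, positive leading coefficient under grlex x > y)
3*x^2 - x*y + y

deg p = 2. A generic line meets the curve in up to 2 points.
Against the integer gridlines: one x-axis crossing is at x = 0; one y-axis crossing is at y = 0.
Assembling these constraints gives the stated polynomial.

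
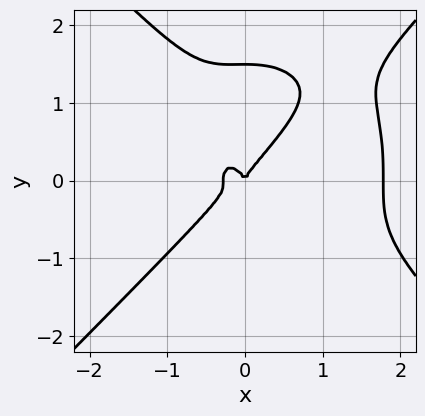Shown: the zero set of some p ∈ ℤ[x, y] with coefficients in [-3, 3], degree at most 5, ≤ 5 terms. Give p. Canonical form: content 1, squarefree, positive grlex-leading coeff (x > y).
deg p = 4. The shape is more complex than any degree-3 curve.
From the visible intercepts: one x-axis crossing is at x = 0; it meets the y-axis at y = 0 (among the integer gridlines).
These observations pin down the coefficients.

2*x^4 - 2*y^4 - 3*x^3 + 3*y^3 - x^2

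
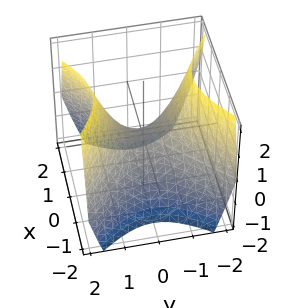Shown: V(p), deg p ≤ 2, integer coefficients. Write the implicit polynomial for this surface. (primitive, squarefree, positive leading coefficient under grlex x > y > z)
x^2 - y^2 + z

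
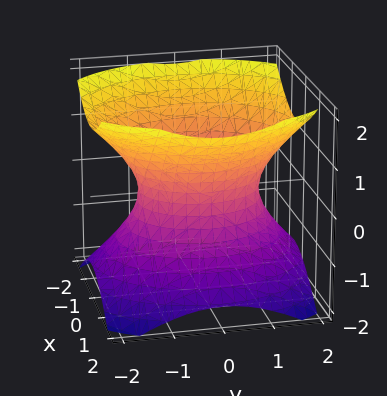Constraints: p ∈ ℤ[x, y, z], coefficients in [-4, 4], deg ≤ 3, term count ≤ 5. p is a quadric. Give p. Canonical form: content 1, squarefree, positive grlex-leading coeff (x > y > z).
3*x^2 + 2*y^2 - 3*z^2 - 3

(a) Degree: one connected sheet with a waist; a quadric, so deg p = 2.
(b) Symmetries: the y ↦ −y reflection is a symmetry, so y appears only in even powers; mirror symmetry z ↦ −z ⇒ only even powers of z; it's symmetric under x → −x, forcing even powers of x.
(c) Observable constraints: no z-intercept at any integer in the box; among the integer gridlines, it crosses the x-axis at x ∈ {-1, 1}.
(d) Assembling these constraints gives the stated polynomial.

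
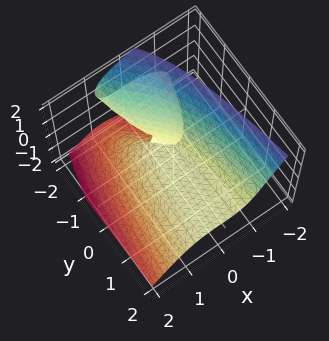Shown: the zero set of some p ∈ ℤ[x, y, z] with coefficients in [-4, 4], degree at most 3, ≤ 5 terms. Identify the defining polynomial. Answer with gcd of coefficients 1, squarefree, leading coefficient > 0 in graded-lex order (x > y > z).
The degree is 3 — no degree-2 surface has this shape.
Reading off the gridlines: every point of the y-axis in the box is on the surface; it meets the x-axis at x = 0 (among the integer gridlines); it crosses the z-axis at the gridline z = 0.
The integer polynomial consistent with all of this is the stated p.

2*x^3 + z^3 + 2*x*z + 2*y*z + z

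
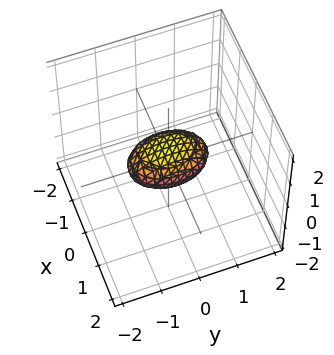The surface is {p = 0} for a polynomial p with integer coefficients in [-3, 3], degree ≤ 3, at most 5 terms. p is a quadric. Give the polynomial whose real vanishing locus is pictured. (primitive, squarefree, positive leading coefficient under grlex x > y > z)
2*x^2 + y^2 + 3*z^2 - 1

1. deg p = 2. A closed, bounded, convex surface; a quadric.
2. Symmetries: mirror symmetry z ↦ −z ⇒ only even powers of z; it's symmetric under y → −y, forcing even powers of y; the x ↦ −x reflection is a symmetry, so x appears only in even powers.
3. Observable constraints: the y-axis gridline crossings are at y ∈ {-1, 1}.
4. Assembling these constraints gives the stated polynomial.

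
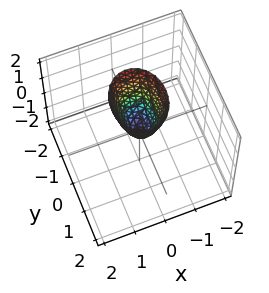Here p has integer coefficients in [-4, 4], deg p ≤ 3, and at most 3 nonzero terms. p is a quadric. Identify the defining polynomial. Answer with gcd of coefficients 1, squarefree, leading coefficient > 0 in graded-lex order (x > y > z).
First, deg p = 2. A paraboloid; a quadric.
Next, symmetries: mirror symmetry y ↦ −y ⇒ only even powers of y; it's symmetric under x → −x, forcing even powers of x.
Then, from the axis intercepts and sections: it meets the z-axis at z = 0 (among the integer gridlines); one y-axis crossing is at y = 0; it meets the x-axis at x = 0 (among the integer gridlines).
Finally, fitting integer coefficients to these (and the overall shape) gives p.

3*x^2 + 2*y^2 - z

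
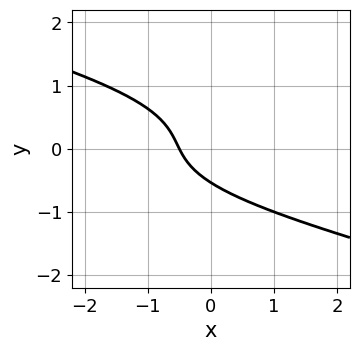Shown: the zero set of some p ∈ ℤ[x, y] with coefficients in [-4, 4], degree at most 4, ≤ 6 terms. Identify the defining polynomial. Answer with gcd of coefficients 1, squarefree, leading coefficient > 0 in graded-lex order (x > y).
x*y^2 + 3*y^3 + 2*x + y + 1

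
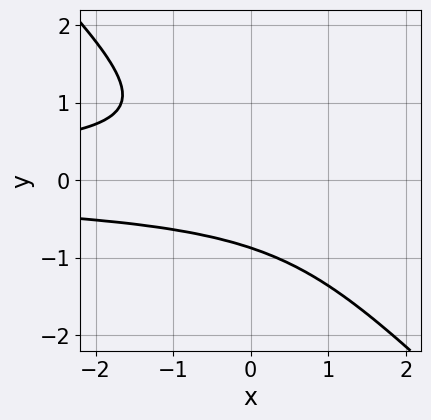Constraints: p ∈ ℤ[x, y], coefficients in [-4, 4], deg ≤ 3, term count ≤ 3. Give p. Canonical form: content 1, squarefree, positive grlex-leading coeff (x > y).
(a) Degree: the shape is more complex than any degree-2 curve, so deg p = 3.
(b) Observable constraints: the curve avoids every integer x-axis point in the box.
(c) Together with the visible shape, these determine p as stated.

3*x*y^2 + 3*y^3 + 2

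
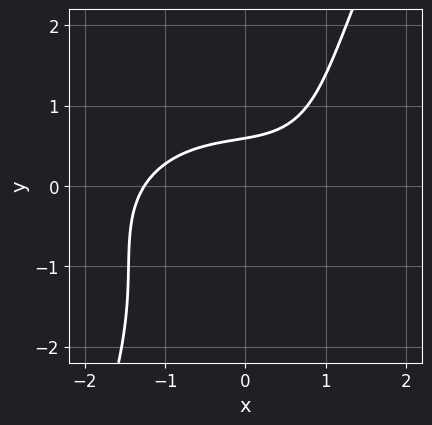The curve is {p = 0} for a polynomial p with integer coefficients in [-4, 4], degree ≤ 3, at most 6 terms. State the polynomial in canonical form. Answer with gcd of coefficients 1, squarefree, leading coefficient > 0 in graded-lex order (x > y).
x^3 + 2*x*y^2 - y^3 - 3*y + 2

First, degree: a generic line meets the curve in up to 3 points, so deg p = 3.
Finally, putting this together gives p.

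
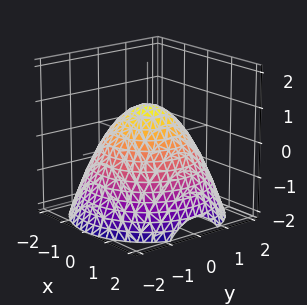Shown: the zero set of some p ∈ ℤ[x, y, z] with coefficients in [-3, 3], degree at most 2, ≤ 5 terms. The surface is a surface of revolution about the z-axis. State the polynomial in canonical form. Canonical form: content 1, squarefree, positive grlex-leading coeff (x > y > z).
First, degree: a generic line meets the surface in up to 2 points, so deg p = 2.
Next, by symmetry, the surface is invariant under rotation about z: p = q(x² + y², z).
Next, from the visible intercepts: it meets the z-axis at z = 1 (among the integer gridlines); a circular section at z = -1 has radius between 1 and 2.
Finally, solving for integer coefficients yields p as stated.

2*x^2 + 2*y^2 + 3*z - 3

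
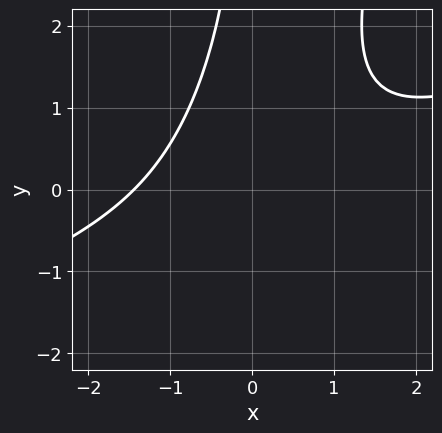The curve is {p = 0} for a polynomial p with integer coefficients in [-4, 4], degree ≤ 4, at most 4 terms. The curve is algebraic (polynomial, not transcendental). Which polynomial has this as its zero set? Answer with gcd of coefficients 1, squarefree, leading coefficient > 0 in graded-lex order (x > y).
x^3 - 3*x^2*y + x*y^2 + 3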